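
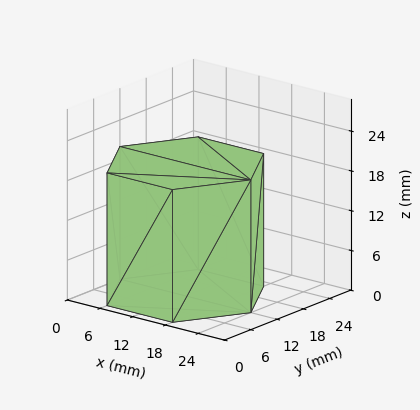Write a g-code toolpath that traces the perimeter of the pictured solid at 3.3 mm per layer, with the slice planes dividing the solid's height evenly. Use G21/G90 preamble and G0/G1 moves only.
Reading the render: the shape is a regular 6-sided prism (a cylinder approximated with 6 flat sides), circumscribed radius ≈ 12 mm, height ≈ 20 mm (dimensions read to the nearest mm from the axis ticks). For the g-code, the solid's height is divided into equal slices at the stated Δz and each level perimeter traced with G1 moves after a G0 lift.

; perimeter-only toolpath
G21 ; units = mm
G90 ; absolute positioning
G28 ; home
; layer 1
G0 Z3.3
G0 X24.0 Y12.0
G1 X18.0 Y22.4
G1 X6.0 Y22.4
G1 X0.0 Y12.0
G1 X6.0 Y1.6
G1 X18.0 Y1.6
G1 X24.0 Y12.0
; layer 2
G0 Z6.7
G0 X24.0 Y12.0
G1 X18.0 Y22.4
G1 X6.0 Y22.4
G1 X0.0 Y12.0
G1 X6.0 Y1.6
G1 X18.0 Y1.6
G1 X24.0 Y12.0
; layer 3
G0 Z10.0
G0 X24.0 Y12.0
G1 X18.0 Y22.4
G1 X6.0 Y22.4
G1 X0.0 Y12.0
G1 X6.0 Y1.6
G1 X18.0 Y1.6
G1 X24.0 Y12.0
; layer 4
G0 Z13.3
G0 X24.0 Y12.0
G1 X18.0 Y22.4
G1 X6.0 Y22.4
G1 X0.0 Y12.0
G1 X6.0 Y1.6
G1 X18.0 Y1.6
G1 X24.0 Y12.0
; layer 5
G0 Z16.7
G0 X24.0 Y12.0
G1 X18.0 Y22.4
G1 X6.0 Y22.4
G1 X0.0 Y12.0
G1 X6.0 Y1.6
G1 X18.0 Y1.6
G1 X24.0 Y12.0
; layer 6
G0 Z20.0
G0 X24.0 Y12.0
G1 X18.0 Y22.4
G1 X6.0 Y22.4
G1 X0.0 Y12.0
G1 X6.0 Y1.6
G1 X18.0 Y1.6
G1 X24.0 Y12.0
M2 ; end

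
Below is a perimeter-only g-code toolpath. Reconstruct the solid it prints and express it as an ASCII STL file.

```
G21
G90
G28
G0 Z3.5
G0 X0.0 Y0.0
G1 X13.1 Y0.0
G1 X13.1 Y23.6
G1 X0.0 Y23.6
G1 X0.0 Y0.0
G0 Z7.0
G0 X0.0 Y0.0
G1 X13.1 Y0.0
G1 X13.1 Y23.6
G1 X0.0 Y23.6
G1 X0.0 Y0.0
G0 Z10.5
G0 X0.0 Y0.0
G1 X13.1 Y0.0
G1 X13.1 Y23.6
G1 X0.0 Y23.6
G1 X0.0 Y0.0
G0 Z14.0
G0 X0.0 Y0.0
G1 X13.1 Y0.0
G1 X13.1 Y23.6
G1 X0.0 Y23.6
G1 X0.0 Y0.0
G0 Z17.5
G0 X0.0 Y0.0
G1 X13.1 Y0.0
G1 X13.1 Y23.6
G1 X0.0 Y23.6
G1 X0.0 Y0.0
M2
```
solid part
  facet normal 0.0000 0.0000 -1.0000
    outer loop
      vertex 13.1 23.6 0.0
      vertex 13.1 0.0 0.0
      vertex 0.0 0.0 0.0
    endloop
  endfacet
  facet normal 0.0000 0.0000 -1.0000
    outer loop
      vertex 0.0 23.6 0.0
      vertex 13.1 23.6 0.0
      vertex 0.0 0.0 0.0
    endloop
  endfacet
  facet normal 0.0000 0.0000 1.0000
    outer loop
      vertex 0.0 0.0 17.5
      vertex 13.1 0.0 17.5
      vertex 13.1 23.6 17.5
    endloop
  endfacet
  facet normal 0.0000 0.0000 1.0000
    outer loop
      vertex 0.0 0.0 17.5
      vertex 13.1 23.6 17.5
      vertex 0.0 23.6 17.5
    endloop
  endfacet
  facet normal 0.0000 -1.0000 0.0000
    outer loop
      vertex 0.0 0.0 0.0
      vertex 13.1 0.0 0.0
      vertex 13.1 0.0 17.5
    endloop
  endfacet
  facet normal 0.0000 -1.0000 0.0000
    outer loop
      vertex 0.0 0.0 0.0
      vertex 13.1 0.0 17.5
      vertex 0.0 0.0 17.5
    endloop
  endfacet
  facet normal 0.0000 1.0000 0.0000
    outer loop
      vertex 13.1 23.6 17.5
      vertex 13.1 23.6 0.0
      vertex 0.0 23.6 0.0
    endloop
  endfacet
  facet normal 0.0000 1.0000 0.0000
    outer loop
      vertex 0.0 23.6 17.5
      vertex 13.1 23.6 17.5
      vertex 0.0 23.6 0.0
    endloop
  endfacet
  facet normal -1.0000 0.0000 0.0000
    outer loop
      vertex 0.0 23.6 17.5
      vertex 0.0 23.6 0.0
      vertex 0.0 0.0 0.0
    endloop
  endfacet
  facet normal -1.0000 0.0000 0.0000
    outer loop
      vertex 0.0 0.0 17.5
      vertex 0.0 23.6 17.5
      vertex 0.0 0.0 0.0
    endloop
  endfacet
  facet normal 1.0000 0.0000 0.0000
    outer loop
      vertex 13.1 0.0 0.0
      vertex 13.1 23.6 0.0
      vertex 13.1 23.6 17.5
    endloop
  endfacet
  facet normal 1.0000 0.0000 0.0000
    outer loop
      vertex 13.1 0.0 0.0
      vertex 13.1 23.6 17.5
      vertex 13.1 0.0 17.5
    endloop
  endfacet
endsolid part

The G0 Z moves step by Δz≈3.5 mm. Every layer's G1 loop is the same polygon, so the solid is a straight extrusion of it from z=0 to z≈17.5. Closing with flat bottom and top caps and triangulating gives 12 facets — a rectangular box, roughly 13.1 × 23.6 mm footprint and 17.5 mm tall.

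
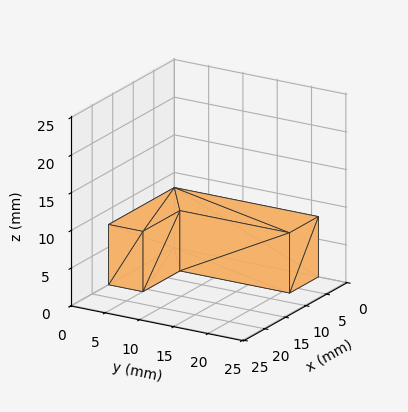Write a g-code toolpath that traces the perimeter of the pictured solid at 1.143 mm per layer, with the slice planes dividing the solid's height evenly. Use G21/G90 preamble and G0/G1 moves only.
Reading the render: the shape is an L-shaped prism: outer 16 × 21 mm, arm thicknesses ≈ 5 mm (horizontal) and 7 mm (vertical), extruded 8 mm in z (dimensions read to the nearest mm from the axis ticks). For the g-code, the solid's height is divided into equal slices at the stated Δz and each level perimeter traced with G1 moves after a G0 lift.

; perimeter-only toolpath
G21 ; units = mm
G90 ; absolute positioning
G28 ; home
; layer 1
G0 Z1.143
G0 X0.000 Y0.000
G1 X16.000 Y0.000
G1 X16.000 Y5.000
G1 X7.000 Y5.000
G1 X7.000 Y21.000
G1 X0.000 Y21.000
G1 X0.000 Y0.000
; layer 2
G0 Z2.286
G0 X0.000 Y0.000
G1 X16.000 Y0.000
G1 X16.000 Y5.000
G1 X7.000 Y5.000
G1 X7.000 Y21.000
G1 X0.000 Y21.000
G1 X0.000 Y0.000
; layer 3
G0 Z3.429
G0 X0.000 Y0.000
G1 X16.000 Y0.000
G1 X16.000 Y5.000
G1 X7.000 Y5.000
G1 X7.000 Y21.000
G1 X0.000 Y21.000
G1 X0.000 Y0.000
; layer 4
G0 Z4.571
G0 X0.000 Y0.000
G1 X16.000 Y0.000
G1 X16.000 Y5.000
G1 X7.000 Y5.000
G1 X7.000 Y21.000
G1 X0.000 Y21.000
G1 X0.000 Y0.000
; layer 5
G0 Z5.714
G0 X0.000 Y0.000
G1 X16.000 Y0.000
G1 X16.000 Y5.000
G1 X7.000 Y5.000
G1 X7.000 Y21.000
G1 X0.000 Y21.000
G1 X0.000 Y0.000
; layer 6
G0 Z6.857
G0 X0.000 Y0.000
G1 X16.000 Y0.000
G1 X16.000 Y5.000
G1 X7.000 Y5.000
G1 X7.000 Y21.000
G1 X0.000 Y21.000
G1 X0.000 Y0.000
; layer 7
G0 Z8.000
G0 X0.000 Y0.000
G1 X16.000 Y0.000
G1 X16.000 Y5.000
G1 X7.000 Y5.000
G1 X7.000 Y21.000
G1 X0.000 Y21.000
G1 X0.000 Y0.000
M2 ; end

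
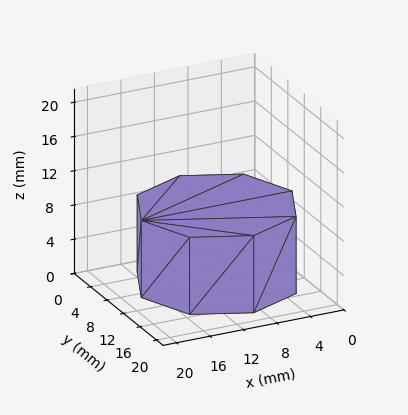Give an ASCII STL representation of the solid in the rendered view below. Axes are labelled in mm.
Reading the render: the shape is a regular 8-sided prism (a cylinder approximated with 8 flat sides), circumscribed radius ≈ 9 mm, height ≈ 9 mm (dimensions read to the nearest mm from the axis ticks). For the STL, each face is triangulated and given an outward normal.

solid part
  facet normal 0.0000 0.0000 -1.0000
    outer loop
      vertex 9.00 18.00 0.00
      vertex 15.36 15.36 0.00
      vertex 18.00 9.00 0.00
    endloop
  endfacet
  facet normal 0.0000 0.0000 -1.0000
    outer loop
      vertex 2.64 15.36 0.00
      vertex 9.00 18.00 0.00
      vertex 18.00 9.00 0.00
    endloop
  endfacet
  facet normal 0.0000 0.0000 -1.0000
    outer loop
      vertex 0.00 9.00 0.00
      vertex 2.64 15.36 0.00
      vertex 18.00 9.00 0.00
    endloop
  endfacet
  facet normal 0.0000 0.0000 -1.0000
    outer loop
      vertex 2.64 2.64 0.00
      vertex 0.00 9.00 0.00
      vertex 18.00 9.00 0.00
    endloop
  endfacet
  facet normal 0.0000 0.0000 -1.0000
    outer loop
      vertex 9.00 0.00 0.00
      vertex 2.64 2.64 0.00
      vertex 18.00 9.00 0.00
    endloop
  endfacet
  facet normal 0.0000 0.0000 -1.0000
    outer loop
      vertex 15.36 2.64 0.00
      vertex 9.00 0.00 0.00
      vertex 18.00 9.00 0.00
    endloop
  endfacet
  facet normal 0.0000 0.0000 1.0000
    outer loop
      vertex 18.00 9.00 9.00
      vertex 15.36 15.36 9.00
      vertex 9.00 18.00 9.00
    endloop
  endfacet
  facet normal 0.0000 0.0000 1.0000
    outer loop
      vertex 18.00 9.00 9.00
      vertex 9.00 18.00 9.00
      vertex 2.64 15.36 9.00
    endloop
  endfacet
  facet normal 0.0000 0.0000 1.0000
    outer loop
      vertex 18.00 9.00 9.00
      vertex 2.64 15.36 9.00
      vertex 0.00 9.00 9.00
    endloop
  endfacet
  facet normal 0.0000 0.0000 1.0000
    outer loop
      vertex 18.00 9.00 9.00
      vertex 0.00 9.00 9.00
      vertex 2.64 2.64 9.00
    endloop
  endfacet
  facet normal 0.0000 0.0000 1.0000
    outer loop
      vertex 18.00 9.00 9.00
      vertex 2.64 2.64 9.00
      vertex 9.00 0.00 9.00
    endloop
  endfacet
  facet normal 0.0000 0.0000 1.0000
    outer loop
      vertex 18.00 9.00 9.00
      vertex 9.00 0.00 9.00
      vertex 15.36 2.64 9.00
    endloop
  endfacet
  facet normal 0.9236 0.3834 0.0000
    outer loop
      vertex 18.00 9.00 0.00
      vertex 15.36 15.36 0.00
      vertex 15.36 15.36 9.00
    endloop
  endfacet
  facet normal 0.9236 0.3834 0.0000
    outer loop
      vertex 18.00 9.00 0.00
      vertex 15.36 15.36 9.00
      vertex 18.00 9.00 9.00
    endloop
  endfacet
  facet normal 0.3834 0.9236 0.0000
    outer loop
      vertex 15.36 15.36 0.00
      vertex 9.00 18.00 0.00
      vertex 9.00 18.00 9.00
    endloop
  endfacet
  facet normal 0.3834 0.9236 0.0000
    outer loop
      vertex 15.36 15.36 0.00
      vertex 9.00 18.00 9.00
      vertex 15.36 15.36 9.00
    endloop
  endfacet
  facet normal -0.3834 0.9236 0.0000
    outer loop
      vertex 9.00 18.00 0.00
      vertex 2.64 15.36 0.00
      vertex 2.64 15.36 9.00
    endloop
  endfacet
  facet normal -0.3834 0.9236 0.0000
    outer loop
      vertex 9.00 18.00 0.00
      vertex 2.64 15.36 9.00
      vertex 9.00 18.00 9.00
    endloop
  endfacet
  facet normal -0.9236 0.3834 0.0000
    outer loop
      vertex 2.64 15.36 0.00
      vertex 0.00 9.00 0.00
      vertex 0.00 9.00 9.00
    endloop
  endfacet
  facet normal -0.9236 0.3834 0.0000
    outer loop
      vertex 2.64 15.36 0.00
      vertex 0.00 9.00 9.00
      vertex 2.64 15.36 9.00
    endloop
  endfacet
  facet normal -0.9236 -0.3834 0.0000
    outer loop
      vertex 0.00 9.00 0.00
      vertex 2.64 2.64 0.00
      vertex 2.64 2.64 9.00
    endloop
  endfacet
  facet normal -0.9236 -0.3834 0.0000
    outer loop
      vertex 0.00 9.00 0.00
      vertex 2.64 2.64 9.00
      vertex 0.00 9.00 9.00
    endloop
  endfacet
  facet normal -0.3834 -0.9236 0.0000
    outer loop
      vertex 2.64 2.64 0.00
      vertex 9.00 0.00 0.00
      vertex 9.00 0.00 9.00
    endloop
  endfacet
  facet normal -0.3834 -0.9236 0.0000
    outer loop
      vertex 2.64 2.64 0.00
      vertex 9.00 0.00 9.00
      vertex 2.64 2.64 9.00
    endloop
  endfacet
  facet normal 0.3834 -0.9236 0.0000
    outer loop
      vertex 9.00 0.00 0.00
      vertex 15.36 2.64 0.00
      vertex 15.36 2.64 9.00
    endloop
  endfacet
  facet normal 0.3834 -0.9236 0.0000
    outer loop
      vertex 9.00 0.00 0.00
      vertex 15.36 2.64 9.00
      vertex 9.00 0.00 9.00
    endloop
  endfacet
  facet normal 0.9236 -0.3834 0.0000
    outer loop
      vertex 15.36 2.64 0.00
      vertex 18.00 9.00 0.00
      vertex 18.00 9.00 9.00
    endloop
  endfacet
  facet normal 0.9236 -0.3834 0.0000
    outer loop
      vertex 15.36 2.64 0.00
      vertex 18.00 9.00 9.00
      vertex 15.36 2.64 9.00
    endloop
  endfacet
endsolid part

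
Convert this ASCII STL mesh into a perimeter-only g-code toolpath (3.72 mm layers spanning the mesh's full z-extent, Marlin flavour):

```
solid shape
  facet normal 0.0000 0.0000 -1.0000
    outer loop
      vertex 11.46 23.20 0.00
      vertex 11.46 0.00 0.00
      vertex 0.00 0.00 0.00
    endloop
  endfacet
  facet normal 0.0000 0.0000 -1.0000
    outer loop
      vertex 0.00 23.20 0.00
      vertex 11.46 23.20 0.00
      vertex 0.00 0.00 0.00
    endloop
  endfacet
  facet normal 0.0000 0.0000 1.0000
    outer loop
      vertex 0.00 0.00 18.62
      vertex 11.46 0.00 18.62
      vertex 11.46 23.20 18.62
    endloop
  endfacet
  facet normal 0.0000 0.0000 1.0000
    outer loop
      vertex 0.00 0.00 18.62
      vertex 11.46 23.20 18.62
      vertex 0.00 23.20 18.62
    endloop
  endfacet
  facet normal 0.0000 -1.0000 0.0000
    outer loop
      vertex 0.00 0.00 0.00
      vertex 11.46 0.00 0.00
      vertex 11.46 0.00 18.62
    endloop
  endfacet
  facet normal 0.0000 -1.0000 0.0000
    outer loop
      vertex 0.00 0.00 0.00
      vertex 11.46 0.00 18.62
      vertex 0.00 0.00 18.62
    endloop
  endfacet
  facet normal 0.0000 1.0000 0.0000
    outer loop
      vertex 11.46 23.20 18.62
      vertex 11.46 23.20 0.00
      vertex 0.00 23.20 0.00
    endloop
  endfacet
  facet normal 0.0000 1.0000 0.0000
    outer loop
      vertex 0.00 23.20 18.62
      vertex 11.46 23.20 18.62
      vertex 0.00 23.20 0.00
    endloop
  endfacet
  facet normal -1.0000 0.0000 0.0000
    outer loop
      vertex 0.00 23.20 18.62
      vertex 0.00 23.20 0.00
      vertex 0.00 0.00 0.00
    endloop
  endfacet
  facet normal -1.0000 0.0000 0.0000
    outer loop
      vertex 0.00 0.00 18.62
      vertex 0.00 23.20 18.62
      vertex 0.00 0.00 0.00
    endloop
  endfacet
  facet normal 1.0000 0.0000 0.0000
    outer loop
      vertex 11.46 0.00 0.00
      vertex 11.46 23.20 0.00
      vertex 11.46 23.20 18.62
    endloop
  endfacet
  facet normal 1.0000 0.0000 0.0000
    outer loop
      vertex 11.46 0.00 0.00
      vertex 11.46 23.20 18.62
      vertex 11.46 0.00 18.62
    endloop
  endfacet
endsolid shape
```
; perimeter-only toolpath
G21 ; units = mm
G90 ; absolute positioning
G28 ; home
; layer 1
G0 Z3.72
G0 X0.00 Y0.00
G1 X11.46 Y0.00
G1 X11.46 Y23.20
G1 X0.00 Y23.20
G1 X0.00 Y0.00
; layer 2
G0 Z7.45
G0 X0.00 Y0.00
G1 X11.46 Y0.00
G1 X11.46 Y23.20
G1 X0.00 Y23.20
G1 X0.00 Y0.00
; layer 3
G0 Z11.17
G0 X0.00 Y0.00
G1 X11.46 Y0.00
G1 X11.46 Y23.20
G1 X0.00 Y23.20
G1 X0.00 Y0.00
; layer 4
G0 Z14.90
G0 X0.00 Y0.00
G1 X11.46 Y0.00
G1 X11.46 Y23.20
G1 X0.00 Y23.20
G1 X0.00 Y0.00
; layer 5
G0 Z18.62
G0 X0.00 Y0.00
G1 X11.46 Y0.00
G1 X11.46 Y23.20
G1 X0.00 Y23.20
G1 X0.00 Y0.00
M2 ; end

The solid is a rectangular box, roughly 11.5 × 23.2 mm footprint and 18.6 mm tall. Slicing at Δz = 3.72 mm — 5 equal slices spanning the solid's height, so layer i sits at z = i·h/5 — gives 5 non-empty perimeters. Each is a 4-segment closed polygon; G0 lifts to the layer z and rapids to the start vertex, then G1 traces the edges.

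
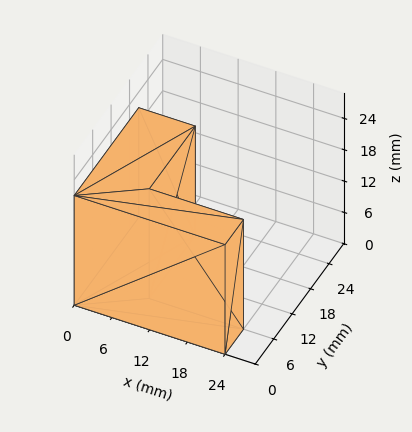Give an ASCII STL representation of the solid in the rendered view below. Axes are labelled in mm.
Reading the render: the shape is an L-shaped prism: outer 24 × 21 mm, arm thicknesses ≈ 6 mm (horizontal) and 9 mm (vertical), extruded 21 mm in z (dimensions read to the nearest mm from the axis ticks). For the STL, each face is triangulated and given an outward normal.

solid part
  facet normal 0.0000 0.0000 -1.0000
    outer loop
      vertex 24.000 6.000 0.000
      vertex 24.000 0.000 0.000
      vertex 0.000 0.000 0.000
    endloop
  endfacet
  facet normal 0.0000 0.0000 -1.0000
    outer loop
      vertex 9.000 6.000 0.000
      vertex 24.000 6.000 0.000
      vertex 0.000 0.000 0.000
    endloop
  endfacet
  facet normal 0.0000 0.0000 -1.0000
    outer loop
      vertex 9.000 21.000 0.000
      vertex 9.000 6.000 0.000
      vertex 0.000 0.000 0.000
    endloop
  endfacet
  facet normal 0.0000 0.0000 -1.0000
    outer loop
      vertex 0.000 21.000 0.000
      vertex 9.000 21.000 0.000
      vertex 0.000 0.000 0.000
    endloop
  endfacet
  facet normal 0.0000 0.0000 1.0000
    outer loop
      vertex 0.000 0.000 21.000
      vertex 24.000 0.000 21.000
      vertex 24.000 6.000 21.000
    endloop
  endfacet
  facet normal 0.0000 0.0000 1.0000
    outer loop
      vertex 0.000 0.000 21.000
      vertex 24.000 6.000 21.000
      vertex 9.000 6.000 21.000
    endloop
  endfacet
  facet normal 0.0000 0.0000 1.0000
    outer loop
      vertex 0.000 0.000 21.000
      vertex 9.000 6.000 21.000
      vertex 9.000 21.000 21.000
    endloop
  endfacet
  facet normal 0.0000 0.0000 1.0000
    outer loop
      vertex 0.000 0.000 21.000
      vertex 9.000 21.000 21.000
      vertex 0.000 21.000 21.000
    endloop
  endfacet
  facet normal 0.0000 -1.0000 0.0000
    outer loop
      vertex 0.000 0.000 0.000
      vertex 24.000 0.000 0.000
      vertex 24.000 0.000 21.000
    endloop
  endfacet
  facet normal 0.0000 -1.0000 0.0000
    outer loop
      vertex 0.000 0.000 0.000
      vertex 24.000 0.000 21.000
      vertex 0.000 0.000 21.000
    endloop
  endfacet
  facet normal 1.0000 0.0000 0.0000
    outer loop
      vertex 24.000 0.000 0.000
      vertex 24.000 6.000 0.000
      vertex 24.000 6.000 21.000
    endloop
  endfacet
  facet normal 1.0000 0.0000 0.0000
    outer loop
      vertex 24.000 0.000 0.000
      vertex 24.000 6.000 21.000
      vertex 24.000 0.000 21.000
    endloop
  endfacet
  facet normal 0.0000 1.0000 0.0000
    outer loop
      vertex 24.000 6.000 0.000
      vertex 9.000 6.000 0.000
      vertex 9.000 6.000 21.000
    endloop
  endfacet
  facet normal 0.0000 1.0000 0.0000
    outer loop
      vertex 24.000 6.000 0.000
      vertex 9.000 6.000 21.000
      vertex 24.000 6.000 21.000
    endloop
  endfacet
  facet normal 1.0000 0.0000 0.0000
    outer loop
      vertex 9.000 6.000 0.000
      vertex 9.000 21.000 0.000
      vertex 9.000 21.000 21.000
    endloop
  endfacet
  facet normal 1.0000 0.0000 0.0000
    outer loop
      vertex 9.000 6.000 0.000
      vertex 9.000 21.000 21.000
      vertex 9.000 6.000 21.000
    endloop
  endfacet
  facet normal 0.0000 1.0000 0.0000
    outer loop
      vertex 9.000 21.000 0.000
      vertex 0.000 21.000 0.000
      vertex 0.000 21.000 21.000
    endloop
  endfacet
  facet normal 0.0000 1.0000 0.0000
    outer loop
      vertex 9.000 21.000 0.000
      vertex 0.000 21.000 21.000
      vertex 9.000 21.000 21.000
    endloop
  endfacet
  facet normal -1.0000 0.0000 0.0000
    outer loop
      vertex 0.000 21.000 0.000
      vertex 0.000 0.000 0.000
      vertex 0.000 0.000 21.000
    endloop
  endfacet
  facet normal -1.0000 0.0000 0.0000
    outer loop
      vertex 0.000 21.000 0.000
      vertex 0.000 0.000 21.000
      vertex 0.000 21.000 21.000
    endloop
  endfacet
endsolid part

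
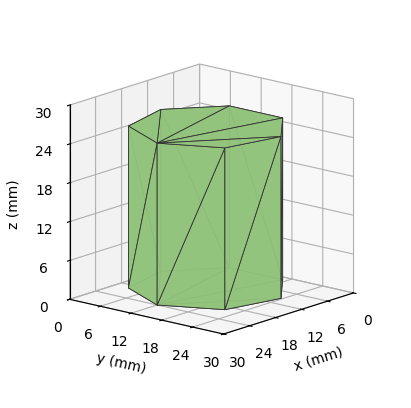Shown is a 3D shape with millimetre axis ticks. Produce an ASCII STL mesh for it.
Reading the render: the shape is a regular 7-sided prism (a cylinder approximated with 7 flat sides), circumscribed radius ≈ 12 mm, height ≈ 25 mm (dimensions read to the nearest mm from the axis ticks). For the STL, each face is triangulated and given an outward normal.

solid part
  facet normal 0.0000 0.0000 -1.0000
    outer loop
      vertex 9.3 23.7 0.0
      vertex 19.5 21.4 0.0
      vertex 24.0 12.0 0.0
    endloop
  endfacet
  facet normal 0.0000 0.0000 -1.0000
    outer loop
      vertex 1.2 17.2 0.0
      vertex 9.3 23.7 0.0
      vertex 24.0 12.0 0.0
    endloop
  endfacet
  facet normal 0.0000 0.0000 -1.0000
    outer loop
      vertex 1.2 6.8 0.0
      vertex 1.2 17.2 0.0
      vertex 24.0 12.0 0.0
    endloop
  endfacet
  facet normal 0.0000 0.0000 -1.0000
    outer loop
      vertex 9.3 0.3 0.0
      vertex 1.2 6.8 0.0
      vertex 24.0 12.0 0.0
    endloop
  endfacet
  facet normal 0.0000 0.0000 -1.0000
    outer loop
      vertex 19.5 2.6 0.0
      vertex 9.3 0.3 0.0
      vertex 24.0 12.0 0.0
    endloop
  endfacet
  facet normal 0.0000 0.0000 1.0000
    outer loop
      vertex 24.0 12.0 25.0
      vertex 19.5 21.4 25.0
      vertex 9.3 23.7 25.0
    endloop
  endfacet
  facet normal 0.0000 0.0000 1.0000
    outer loop
      vertex 24.0 12.0 25.0
      vertex 9.3 23.7 25.0
      vertex 1.2 17.2 25.0
    endloop
  endfacet
  facet normal 0.0000 0.0000 1.0000
    outer loop
      vertex 24.0 12.0 25.0
      vertex 1.2 17.2 25.0
      vertex 1.2 6.8 25.0
    endloop
  endfacet
  facet normal 0.0000 0.0000 1.0000
    outer loop
      vertex 24.0 12.0 25.0
      vertex 1.2 6.8 25.0
      vertex 9.3 0.3 25.0
    endloop
  endfacet
  facet normal 0.0000 0.0000 1.0000
    outer loop
      vertex 24.0 12.0 25.0
      vertex 9.3 0.3 25.0
      vertex 19.5 2.6 25.0
    endloop
  endfacet
  facet normal 0.9020 0.4318 0.0000
    outer loop
      vertex 24.0 12.0 0.0
      vertex 19.5 21.4 0.0
      vertex 19.5 21.4 25.0
    endloop
  endfacet
  facet normal 0.9020 0.4318 0.0000
    outer loop
      vertex 24.0 12.0 0.0
      vertex 19.5 21.4 25.0
      vertex 24.0 12.0 25.0
    endloop
  endfacet
  facet normal 0.2200 0.9755 0.0000
    outer loop
      vertex 19.5 21.4 0.0
      vertex 9.3 23.7 0.0
      vertex 9.3 23.7 25.0
    endloop
  endfacet
  facet normal 0.2200 0.9755 0.0000
    outer loop
      vertex 19.5 21.4 0.0
      vertex 9.3 23.7 25.0
      vertex 19.5 21.4 25.0
    endloop
  endfacet
  facet normal -0.6259 0.7799 0.0000
    outer loop
      vertex 9.3 23.7 0.0
      vertex 1.2 17.2 0.0
      vertex 1.2 17.2 25.0
    endloop
  endfacet
  facet normal -0.6259 0.7799 0.0000
    outer loop
      vertex 9.3 23.7 0.0
      vertex 1.2 17.2 25.0
      vertex 9.3 23.7 25.0
    endloop
  endfacet
  facet normal -1.0000 0.0000 0.0000
    outer loop
      vertex 1.2 17.2 0.0
      vertex 1.2 6.8 0.0
      vertex 1.2 6.8 25.0
    endloop
  endfacet
  facet normal -1.0000 0.0000 0.0000
    outer loop
      vertex 1.2 17.2 0.0
      vertex 1.2 6.8 25.0
      vertex 1.2 17.2 25.0
    endloop
  endfacet
  facet normal -0.6259 -0.7799 0.0000
    outer loop
      vertex 1.2 6.8 0.0
      vertex 9.3 0.3 0.0
      vertex 9.3 0.3 25.0
    endloop
  endfacet
  facet normal -0.6259 -0.7799 0.0000
    outer loop
      vertex 1.2 6.8 0.0
      vertex 9.3 0.3 25.0
      vertex 1.2 6.8 25.0
    endloop
  endfacet
  facet normal 0.2200 -0.9755 0.0000
    outer loop
      vertex 9.3 0.3 0.0
      vertex 19.5 2.6 0.0
      vertex 19.5 2.6 25.0
    endloop
  endfacet
  facet normal 0.2200 -0.9755 0.0000
    outer loop
      vertex 9.3 0.3 0.0
      vertex 19.5 2.6 25.0
      vertex 9.3 0.3 25.0
    endloop
  endfacet
  facet normal 0.9020 -0.4318 0.0000
    outer loop
      vertex 19.5 2.6 0.0
      vertex 24.0 12.0 0.0
      vertex 24.0 12.0 25.0
    endloop
  endfacet
  facet normal 0.9020 -0.4318 0.0000
    outer loop
      vertex 19.5 2.6 0.0
      vertex 24.0 12.0 25.0
      vertex 19.5 2.6 25.0
    endloop
  endfacet
endsolid part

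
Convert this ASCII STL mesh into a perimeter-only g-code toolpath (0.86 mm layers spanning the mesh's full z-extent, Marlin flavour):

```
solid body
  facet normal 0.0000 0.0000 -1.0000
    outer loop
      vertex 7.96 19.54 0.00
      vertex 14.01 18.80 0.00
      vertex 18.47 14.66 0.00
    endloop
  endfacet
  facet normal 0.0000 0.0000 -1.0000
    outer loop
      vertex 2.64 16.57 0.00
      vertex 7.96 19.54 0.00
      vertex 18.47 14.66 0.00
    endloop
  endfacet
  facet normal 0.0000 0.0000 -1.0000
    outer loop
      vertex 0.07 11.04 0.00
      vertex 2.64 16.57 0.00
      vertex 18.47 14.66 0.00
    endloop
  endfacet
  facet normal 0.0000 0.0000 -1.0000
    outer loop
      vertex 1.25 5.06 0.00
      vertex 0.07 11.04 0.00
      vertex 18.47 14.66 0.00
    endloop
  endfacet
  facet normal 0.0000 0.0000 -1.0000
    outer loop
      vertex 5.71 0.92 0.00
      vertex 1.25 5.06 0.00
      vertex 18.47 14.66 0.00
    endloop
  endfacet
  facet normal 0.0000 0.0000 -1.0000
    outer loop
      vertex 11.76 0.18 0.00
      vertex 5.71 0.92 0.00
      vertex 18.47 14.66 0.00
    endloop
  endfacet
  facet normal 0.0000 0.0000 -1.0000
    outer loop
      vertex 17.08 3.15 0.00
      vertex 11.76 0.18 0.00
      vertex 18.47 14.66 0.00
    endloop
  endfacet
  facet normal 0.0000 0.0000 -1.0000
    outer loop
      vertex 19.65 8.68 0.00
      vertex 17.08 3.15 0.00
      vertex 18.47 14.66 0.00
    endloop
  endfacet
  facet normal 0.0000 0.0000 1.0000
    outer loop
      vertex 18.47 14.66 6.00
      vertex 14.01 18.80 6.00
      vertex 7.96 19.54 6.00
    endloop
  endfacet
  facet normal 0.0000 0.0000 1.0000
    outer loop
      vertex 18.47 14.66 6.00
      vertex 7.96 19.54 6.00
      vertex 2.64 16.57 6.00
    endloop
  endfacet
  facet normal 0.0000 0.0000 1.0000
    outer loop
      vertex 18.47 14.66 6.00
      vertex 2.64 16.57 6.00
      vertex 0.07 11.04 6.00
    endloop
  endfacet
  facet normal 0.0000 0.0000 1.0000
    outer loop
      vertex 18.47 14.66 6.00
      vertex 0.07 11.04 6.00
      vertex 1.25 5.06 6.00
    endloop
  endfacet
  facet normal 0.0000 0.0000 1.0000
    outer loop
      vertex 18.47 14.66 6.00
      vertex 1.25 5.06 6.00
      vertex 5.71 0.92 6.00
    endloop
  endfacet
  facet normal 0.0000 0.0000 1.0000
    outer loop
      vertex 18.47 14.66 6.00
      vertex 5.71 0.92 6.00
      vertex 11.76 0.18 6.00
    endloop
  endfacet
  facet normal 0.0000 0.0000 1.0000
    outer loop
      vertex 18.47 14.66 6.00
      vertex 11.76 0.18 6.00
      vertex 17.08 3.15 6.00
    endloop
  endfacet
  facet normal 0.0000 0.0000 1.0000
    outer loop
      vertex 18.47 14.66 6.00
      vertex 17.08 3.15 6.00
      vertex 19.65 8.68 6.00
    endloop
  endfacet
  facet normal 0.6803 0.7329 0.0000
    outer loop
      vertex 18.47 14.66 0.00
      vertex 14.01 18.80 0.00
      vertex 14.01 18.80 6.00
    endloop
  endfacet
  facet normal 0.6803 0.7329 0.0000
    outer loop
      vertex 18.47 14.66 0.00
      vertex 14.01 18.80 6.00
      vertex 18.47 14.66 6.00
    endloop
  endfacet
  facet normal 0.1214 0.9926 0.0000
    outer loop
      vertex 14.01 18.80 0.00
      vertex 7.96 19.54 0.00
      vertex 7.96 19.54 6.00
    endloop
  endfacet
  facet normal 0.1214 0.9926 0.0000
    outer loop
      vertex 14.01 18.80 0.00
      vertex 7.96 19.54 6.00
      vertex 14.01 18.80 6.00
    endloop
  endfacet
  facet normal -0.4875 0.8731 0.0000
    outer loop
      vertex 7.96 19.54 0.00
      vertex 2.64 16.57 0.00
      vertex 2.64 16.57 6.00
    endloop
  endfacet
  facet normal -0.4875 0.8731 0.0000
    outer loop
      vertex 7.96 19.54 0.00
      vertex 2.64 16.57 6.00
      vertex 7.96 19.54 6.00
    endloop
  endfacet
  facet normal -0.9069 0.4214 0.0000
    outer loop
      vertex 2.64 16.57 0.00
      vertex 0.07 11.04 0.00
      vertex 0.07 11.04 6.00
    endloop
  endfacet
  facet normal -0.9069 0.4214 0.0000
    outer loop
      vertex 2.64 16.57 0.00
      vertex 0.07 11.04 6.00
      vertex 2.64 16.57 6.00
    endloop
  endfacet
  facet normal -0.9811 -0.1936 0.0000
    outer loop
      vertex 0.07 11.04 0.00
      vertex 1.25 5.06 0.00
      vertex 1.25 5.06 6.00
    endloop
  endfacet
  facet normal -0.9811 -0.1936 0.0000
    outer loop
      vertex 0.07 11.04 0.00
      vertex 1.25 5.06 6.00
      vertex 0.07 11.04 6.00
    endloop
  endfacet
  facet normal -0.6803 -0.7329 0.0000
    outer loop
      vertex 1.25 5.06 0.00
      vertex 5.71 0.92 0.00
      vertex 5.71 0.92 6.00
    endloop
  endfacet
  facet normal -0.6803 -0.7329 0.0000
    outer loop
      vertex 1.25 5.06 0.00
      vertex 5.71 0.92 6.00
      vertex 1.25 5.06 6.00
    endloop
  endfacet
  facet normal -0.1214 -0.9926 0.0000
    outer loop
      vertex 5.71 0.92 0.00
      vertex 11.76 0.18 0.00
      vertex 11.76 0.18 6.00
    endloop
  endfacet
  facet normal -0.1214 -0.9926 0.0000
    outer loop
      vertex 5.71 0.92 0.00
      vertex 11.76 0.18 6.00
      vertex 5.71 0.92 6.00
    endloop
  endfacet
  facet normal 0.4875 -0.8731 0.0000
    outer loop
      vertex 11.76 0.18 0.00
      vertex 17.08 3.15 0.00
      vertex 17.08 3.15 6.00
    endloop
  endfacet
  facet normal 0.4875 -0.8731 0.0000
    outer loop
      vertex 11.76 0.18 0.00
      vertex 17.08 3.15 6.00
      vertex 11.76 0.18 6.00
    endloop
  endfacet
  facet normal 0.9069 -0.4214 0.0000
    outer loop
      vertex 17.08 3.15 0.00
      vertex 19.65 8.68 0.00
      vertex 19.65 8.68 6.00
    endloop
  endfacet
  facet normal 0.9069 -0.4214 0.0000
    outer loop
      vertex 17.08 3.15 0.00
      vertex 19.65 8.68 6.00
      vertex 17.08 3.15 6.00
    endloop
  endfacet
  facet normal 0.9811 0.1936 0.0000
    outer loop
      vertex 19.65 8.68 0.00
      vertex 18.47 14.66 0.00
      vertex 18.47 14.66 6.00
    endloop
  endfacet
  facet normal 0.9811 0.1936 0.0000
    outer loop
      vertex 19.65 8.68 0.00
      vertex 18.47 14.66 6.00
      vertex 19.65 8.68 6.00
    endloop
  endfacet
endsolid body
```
; perimeter-only toolpath
G21 ; units = mm
G90 ; absolute positioning
G28 ; home
; layer 1
G0 Z0.86
G0 X18.47 Y14.66
G1 X14.01 Y18.80
G1 X7.96 Y19.54
G1 X2.64 Y16.57
G1 X0.07 Y11.04
G1 X1.25 Y5.06
G1 X5.71 Y0.92
G1 X11.76 Y0.18
G1 X17.08 Y3.15
G1 X19.65 Y8.68
G1 X18.47 Y14.66
; layer 2
G0 Z1.71
G0 X18.47 Y14.66
G1 X14.01 Y18.80
G1 X7.96 Y19.54
G1 X2.64 Y16.57
G1 X0.07 Y11.04
G1 X1.25 Y5.06
G1 X5.71 Y0.92
G1 X11.76 Y0.18
G1 X17.08 Y3.15
G1 X19.65 Y8.68
G1 X18.47 Y14.66
; layer 3
G0 Z2.57
G0 X18.47 Y14.66
G1 X14.01 Y18.80
G1 X7.96 Y19.54
G1 X2.64 Y16.57
G1 X0.07 Y11.04
G1 X1.25 Y5.06
G1 X5.71 Y0.92
G1 X11.76 Y0.18
G1 X17.08 Y3.15
G1 X19.65 Y8.68
G1 X18.47 Y14.66
; layer 4
G0 Z3.43
G0 X18.47 Y14.66
G1 X14.01 Y18.80
G1 X7.96 Y19.54
G1 X2.64 Y16.57
G1 X0.07 Y11.04
G1 X1.25 Y5.06
G1 X5.71 Y0.92
G1 X11.76 Y0.18
G1 X17.08 Y3.15
G1 X19.65 Y8.68
G1 X18.47 Y14.66
; layer 5
G0 Z4.29
G0 X18.47 Y14.66
G1 X14.01 Y18.80
G1 X7.96 Y19.54
G1 X2.64 Y16.57
G1 X0.07 Y11.04
G1 X1.25 Y5.06
G1 X5.71 Y0.92
G1 X11.76 Y0.18
G1 X17.08 Y3.15
G1 X19.65 Y8.68
G1 X18.47 Y14.66
; layer 6
G0 Z5.14
G0 X18.47 Y14.66
G1 X14.01 Y18.80
G1 X7.96 Y19.54
G1 X2.64 Y16.57
G1 X0.07 Y11.04
G1 X1.25 Y5.06
G1 X5.71 Y0.92
G1 X11.76 Y0.18
G1 X17.08 Y3.15
G1 X19.65 Y8.68
G1 X18.47 Y14.66
; layer 7
G0 Z6.00
G0 X18.47 Y14.66
G1 X14.01 Y18.80
G1 X7.96 Y19.54
G1 X2.64 Y16.57
G1 X0.07 Y11.04
G1 X1.25 Y5.06
G1 X5.71 Y0.92
G1 X11.76 Y0.18
G1 X17.08 Y3.15
G1 X19.65 Y8.68
G1 X18.47 Y14.66
M2 ; end

The solid is a regular 10-sided prism (a cylinder approximated with 10 flat sides), circumscribed radius ≈ 9.86 mm, height ≈ 6 mm. Slicing at Δz = 0.86 mm — 7 equal slices spanning the solid's height, so layer i sits at z = i·h/7 — gives 7 non-empty perimeters. Each is a 10-segment closed polygon; G0 lifts to the layer z and rapids to the start vertex, then G1 traces the edges.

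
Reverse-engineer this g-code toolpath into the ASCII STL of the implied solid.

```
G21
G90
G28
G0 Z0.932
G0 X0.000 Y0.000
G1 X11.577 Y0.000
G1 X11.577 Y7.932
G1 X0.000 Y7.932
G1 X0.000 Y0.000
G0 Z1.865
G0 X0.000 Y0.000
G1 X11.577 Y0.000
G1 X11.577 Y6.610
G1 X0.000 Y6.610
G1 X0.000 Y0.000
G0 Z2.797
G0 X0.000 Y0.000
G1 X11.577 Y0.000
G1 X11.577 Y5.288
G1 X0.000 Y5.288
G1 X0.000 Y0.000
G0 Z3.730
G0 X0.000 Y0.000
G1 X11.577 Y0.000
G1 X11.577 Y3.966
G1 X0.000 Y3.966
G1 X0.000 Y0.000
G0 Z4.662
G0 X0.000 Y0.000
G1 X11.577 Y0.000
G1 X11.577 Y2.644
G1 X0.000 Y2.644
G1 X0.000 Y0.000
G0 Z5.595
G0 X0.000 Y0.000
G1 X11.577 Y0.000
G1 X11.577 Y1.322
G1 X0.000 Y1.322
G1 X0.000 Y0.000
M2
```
solid part
  facet normal 0.0000 0.0000 -1.0000
    outer loop
      vertex 11.577 9.254 0.000
      vertex 11.577 0.000 0.000
      vertex 0.000 0.000 0.000
    endloop
  endfacet
  facet normal 0.0000 0.0000 -1.0000
    outer loop
      vertex 0.000 9.254 0.000
      vertex 11.577 9.254 0.000
      vertex 0.000 0.000 0.000
    endloop
  endfacet
  facet normal 0.0000 -1.0000 0.0000
    outer loop
      vertex 0.000 0.000 0.000
      vertex 11.577 0.000 0.000
      vertex 11.577 0.000 6.527
    endloop
  endfacet
  facet normal 0.0000 -1.0000 0.0000
    outer loop
      vertex 0.000 0.000 0.000
      vertex 11.577 0.000 6.527
      vertex 0.000 0.000 6.527
    endloop
  endfacet
  facet normal 0.0000 0.5764 0.8172
    outer loop
      vertex 0.000 0.000 6.527
      vertex 11.577 0.000 6.527
      vertex 11.577 9.254 0.000
    endloop
  endfacet
  facet normal 0.0000 0.5764 0.8172
    outer loop
      vertex 0.000 0.000 6.527
      vertex 11.577 9.254 0.000
      vertex 0.000 9.254 0.000
    endloop
  endfacet
  facet normal -1.0000 0.0000 0.0000
    outer loop
      vertex 0.000 0.000 6.527
      vertex 0.000 9.254 0.000
      vertex 0.000 0.000 0.000
    endloop
  endfacet
  facet normal 1.0000 0.0000 0.0000
    outer loop
      vertex 11.577 0.000 0.000
      vertex 11.577 9.254 0.000
      vertex 11.577 0.000 6.527
    endloop
  endfacet
endsolid part

The G0 Z moves step by Δz≈0.932 mm. The G1 loops shrink linearly with z, so the solid tapers from its base footprint up to z≈6.53. Closing with a flat bottom cap and the tapered top and triangulating gives 8 facets — a wedge (ramp): 11.6 × 9.25 mm base, rising to 6.53 mm along the y=0 edge and sloping linearly to z=0 at y=9.25.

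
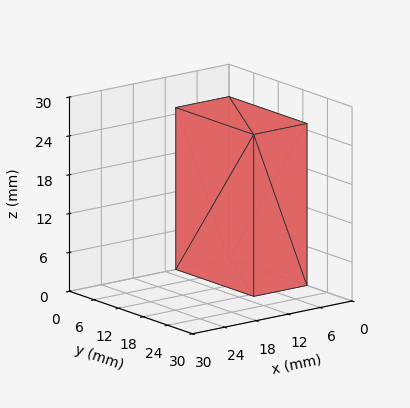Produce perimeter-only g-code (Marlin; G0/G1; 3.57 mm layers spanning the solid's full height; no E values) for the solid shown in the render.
Reading the render: the shape is a rectangular box, roughly 10 × 19 mm footprint and 25 mm tall (dimensions read to the nearest mm from the axis ticks). For the g-code, the solid's height is divided into equal slices at the stated Δz and each level perimeter traced with G1 moves after a G0 lift.

; perimeter-only toolpath
G21 ; units = mm
G90 ; absolute positioning
G28 ; home
; layer 1
G0 Z3.57
G0 X0.00 Y0.00
G1 X10.00 Y0.00
G1 X10.00 Y19.00
G1 X0.00 Y19.00
G1 X0.00 Y0.00
; layer 2
G0 Z7.14
G0 X0.00 Y0.00
G1 X10.00 Y0.00
G1 X10.00 Y19.00
G1 X0.00 Y19.00
G1 X0.00 Y0.00
; layer 3
G0 Z10.71
G0 X0.00 Y0.00
G1 X10.00 Y0.00
G1 X10.00 Y19.00
G1 X0.00 Y19.00
G1 X0.00 Y0.00
; layer 4
G0 Z14.29
G0 X0.00 Y0.00
G1 X10.00 Y0.00
G1 X10.00 Y19.00
G1 X0.00 Y19.00
G1 X0.00 Y0.00
; layer 5
G0 Z17.86
G0 X0.00 Y0.00
G1 X10.00 Y0.00
G1 X10.00 Y19.00
G1 X0.00 Y19.00
G1 X0.00 Y0.00
; layer 6
G0 Z21.43
G0 X0.00 Y0.00
G1 X10.00 Y0.00
G1 X10.00 Y19.00
G1 X0.00 Y19.00
G1 X0.00 Y0.00
; layer 7
G0 Z25.00
G0 X0.00 Y0.00
G1 X10.00 Y0.00
G1 X10.00 Y19.00
G1 X0.00 Y19.00
G1 X0.00 Y0.00
M2 ; end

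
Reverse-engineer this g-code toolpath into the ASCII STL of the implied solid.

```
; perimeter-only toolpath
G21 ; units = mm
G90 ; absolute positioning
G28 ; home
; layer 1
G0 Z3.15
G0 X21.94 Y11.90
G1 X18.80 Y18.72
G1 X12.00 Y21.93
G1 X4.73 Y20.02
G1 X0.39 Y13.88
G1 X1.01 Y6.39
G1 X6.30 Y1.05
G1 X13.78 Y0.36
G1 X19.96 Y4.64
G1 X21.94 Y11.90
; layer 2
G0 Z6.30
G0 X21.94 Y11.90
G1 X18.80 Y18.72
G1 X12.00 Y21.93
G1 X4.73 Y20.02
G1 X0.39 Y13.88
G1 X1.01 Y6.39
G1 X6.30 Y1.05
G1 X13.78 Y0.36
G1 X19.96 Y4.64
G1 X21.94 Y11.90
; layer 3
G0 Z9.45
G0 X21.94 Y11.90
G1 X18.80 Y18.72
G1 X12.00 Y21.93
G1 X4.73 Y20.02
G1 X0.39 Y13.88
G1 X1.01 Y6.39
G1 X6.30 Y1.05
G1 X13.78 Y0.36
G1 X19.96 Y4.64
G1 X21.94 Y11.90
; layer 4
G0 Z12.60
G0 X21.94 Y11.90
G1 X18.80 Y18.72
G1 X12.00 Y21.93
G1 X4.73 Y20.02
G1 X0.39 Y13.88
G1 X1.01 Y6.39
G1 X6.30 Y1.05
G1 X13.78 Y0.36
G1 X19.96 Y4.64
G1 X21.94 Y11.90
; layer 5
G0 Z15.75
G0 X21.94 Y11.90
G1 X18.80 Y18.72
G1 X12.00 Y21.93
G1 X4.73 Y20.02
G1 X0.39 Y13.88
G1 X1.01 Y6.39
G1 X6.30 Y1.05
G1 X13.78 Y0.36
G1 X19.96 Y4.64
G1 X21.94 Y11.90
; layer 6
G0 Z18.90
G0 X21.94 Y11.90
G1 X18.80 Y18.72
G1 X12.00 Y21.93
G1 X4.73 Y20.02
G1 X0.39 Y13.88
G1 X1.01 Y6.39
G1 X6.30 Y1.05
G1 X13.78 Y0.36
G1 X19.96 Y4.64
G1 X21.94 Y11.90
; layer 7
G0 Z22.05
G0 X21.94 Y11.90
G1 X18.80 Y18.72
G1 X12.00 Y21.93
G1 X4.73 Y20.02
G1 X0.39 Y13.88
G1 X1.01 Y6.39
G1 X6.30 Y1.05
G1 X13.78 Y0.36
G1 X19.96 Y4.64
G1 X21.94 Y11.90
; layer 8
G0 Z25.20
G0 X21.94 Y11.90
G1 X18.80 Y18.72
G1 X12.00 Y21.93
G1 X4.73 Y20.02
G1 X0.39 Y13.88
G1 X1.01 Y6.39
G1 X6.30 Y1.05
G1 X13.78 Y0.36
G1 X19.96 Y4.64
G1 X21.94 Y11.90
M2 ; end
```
solid part
  facet normal 0.0000 0.0000 -1.0000
    outer loop
      vertex 12.00 21.93 0.00
      vertex 18.80 18.72 0.00
      vertex 21.94 11.90 0.00
    endloop
  endfacet
  facet normal 0.0000 0.0000 -1.0000
    outer loop
      vertex 4.73 20.02 0.00
      vertex 12.00 21.93 0.00
      vertex 21.94 11.90 0.00
    endloop
  endfacet
  facet normal 0.0000 0.0000 -1.0000
    outer loop
      vertex 0.39 13.88 0.00
      vertex 4.73 20.02 0.00
      vertex 21.94 11.90 0.00
    endloop
  endfacet
  facet normal 0.0000 0.0000 -1.0000
    outer loop
      vertex 1.01 6.39 0.00
      vertex 0.39 13.88 0.00
      vertex 21.94 11.90 0.00
    endloop
  endfacet
  facet normal 0.0000 0.0000 -1.0000
    outer loop
      vertex 6.30 1.05 0.00
      vertex 1.01 6.39 0.00
      vertex 21.94 11.90 0.00
    endloop
  endfacet
  facet normal 0.0000 0.0000 -1.0000
    outer loop
      vertex 13.78 0.36 0.00
      vertex 6.30 1.05 0.00
      vertex 21.94 11.90 0.00
    endloop
  endfacet
  facet normal 0.0000 0.0000 -1.0000
    outer loop
      vertex 19.96 4.64 0.00
      vertex 13.78 0.36 0.00
      vertex 21.94 11.90 0.00
    endloop
  endfacet
  facet normal 0.0000 0.0000 1.0000
    outer loop
      vertex 21.94 11.90 25.20
      vertex 18.80 18.72 25.20
      vertex 12.00 21.93 25.20
    endloop
  endfacet
  facet normal 0.0000 0.0000 1.0000
    outer loop
      vertex 21.94 11.90 25.20
      vertex 12.00 21.93 25.20
      vertex 4.73 20.02 25.20
    endloop
  endfacet
  facet normal 0.0000 0.0000 1.0000
    outer loop
      vertex 21.94 11.90 25.20
      vertex 4.73 20.02 25.20
      vertex 0.39 13.88 25.20
    endloop
  endfacet
  facet normal 0.0000 0.0000 1.0000
    outer loop
      vertex 21.94 11.90 25.20
      vertex 0.39 13.88 25.20
      vertex 1.01 6.39 25.20
    endloop
  endfacet
  facet normal 0.0000 0.0000 1.0000
    outer loop
      vertex 21.94 11.90 25.20
      vertex 1.01 6.39 25.20
      vertex 6.30 1.05 25.20
    endloop
  endfacet
  facet normal 0.0000 0.0000 1.0000
    outer loop
      vertex 21.94 11.90 25.20
      vertex 6.30 1.05 25.20
      vertex 13.78 0.36 25.20
    endloop
  endfacet
  facet normal 0.0000 0.0000 1.0000
    outer loop
      vertex 21.94 11.90 25.20
      vertex 13.78 0.36 25.20
      vertex 19.96 4.64 25.20
    endloop
  endfacet
  facet normal 0.9083 0.4182 0.0000
    outer loop
      vertex 21.94 11.90 0.00
      vertex 18.80 18.72 0.00
      vertex 18.80 18.72 25.20
    endloop
  endfacet
  facet normal 0.9083 0.4182 0.0000
    outer loop
      vertex 21.94 11.90 0.00
      vertex 18.80 18.72 25.20
      vertex 21.94 11.90 25.20
    endloop
  endfacet
  facet normal 0.4269 0.9043 0.0000
    outer loop
      vertex 18.80 18.72 0.00
      vertex 12.00 21.93 0.00
      vertex 12.00 21.93 25.20
    endloop
  endfacet
  facet normal 0.4269 0.9043 0.0000
    outer loop
      vertex 18.80 18.72 0.00
      vertex 12.00 21.93 25.20
      vertex 18.80 18.72 25.20
    endloop
  endfacet
  facet normal -0.2541 0.9672 0.0000
    outer loop
      vertex 12.00 21.93 0.00
      vertex 4.73 20.02 0.00
      vertex 4.73 20.02 25.20
    endloop
  endfacet
  facet normal -0.2541 0.9672 0.0000
    outer loop
      vertex 12.00 21.93 0.00
      vertex 4.73 20.02 25.20
      vertex 12.00 21.93 25.20
    endloop
  endfacet
  facet normal -0.8166 0.5772 0.0000
    outer loop
      vertex 4.73 20.02 0.00
      vertex 0.39 13.88 0.00
      vertex 0.39 13.88 25.20
    endloop
  endfacet
  facet normal -0.8166 0.5772 0.0000
    outer loop
      vertex 4.73 20.02 0.00
      vertex 0.39 13.88 25.20
      vertex 4.73 20.02 25.20
    endloop
  endfacet
  facet normal -0.9966 -0.0825 0.0000
    outer loop
      vertex 0.39 13.88 0.00
      vertex 1.01 6.39 0.00
      vertex 1.01 6.39 25.20
    endloop
  endfacet
  facet normal -0.9966 -0.0825 0.0000
    outer loop
      vertex 0.39 13.88 0.00
      vertex 1.01 6.39 25.20
      vertex 0.39 13.88 25.20
    endloop
  endfacet
  facet normal -0.7104 -0.7038 0.0000
    outer loop
      vertex 1.01 6.39 0.00
      vertex 6.30 1.05 0.00
      vertex 6.30 1.05 25.20
    endloop
  endfacet
  facet normal -0.7104 -0.7038 0.0000
    outer loop
      vertex 1.01 6.39 0.00
      vertex 6.30 1.05 25.20
      vertex 1.01 6.39 25.20
    endloop
  endfacet
  facet normal -0.0919 -0.9958 0.0000
    outer loop
      vertex 6.30 1.05 0.00
      vertex 13.78 0.36 0.00
      vertex 13.78 0.36 25.20
    endloop
  endfacet
  facet normal -0.0919 -0.9958 0.0000
    outer loop
      vertex 6.30 1.05 0.00
      vertex 13.78 0.36 25.20
      vertex 6.30 1.05 25.20
    endloop
  endfacet
  facet normal 0.5693 -0.8221 0.0000
    outer loop
      vertex 13.78 0.36 0.00
      vertex 19.96 4.64 0.00
      vertex 19.96 4.64 25.20
    endloop
  endfacet
  facet normal 0.5693 -0.8221 0.0000
    outer loop
      vertex 13.78 0.36 0.00
      vertex 19.96 4.64 25.20
      vertex 13.78 0.36 25.20
    endloop
  endfacet
  facet normal 0.9648 -0.2631 0.0000
    outer loop
      vertex 19.96 4.64 0.00
      vertex 21.94 11.90 0.00
      vertex 21.94 11.90 25.20
    endloop
  endfacet
  facet normal 0.9648 -0.2631 0.0000
    outer loop
      vertex 19.96 4.64 0.00
      vertex 21.94 11.90 25.20
      vertex 19.96 4.64 25.20
    endloop
  endfacet
endsolid part

The G0 Z moves step by Δz≈3.15 mm. Every layer's G1 loop is the same polygon, so the solid is a straight extrusion of it from z=0 to z≈25.2. Closing with flat bottom and top caps and triangulating gives 32 facets — a regular 9-sided prism (a cylinder approximated with 9 flat sides), circumscribed radius ≈ 11 mm, height ≈ 25.2 mm.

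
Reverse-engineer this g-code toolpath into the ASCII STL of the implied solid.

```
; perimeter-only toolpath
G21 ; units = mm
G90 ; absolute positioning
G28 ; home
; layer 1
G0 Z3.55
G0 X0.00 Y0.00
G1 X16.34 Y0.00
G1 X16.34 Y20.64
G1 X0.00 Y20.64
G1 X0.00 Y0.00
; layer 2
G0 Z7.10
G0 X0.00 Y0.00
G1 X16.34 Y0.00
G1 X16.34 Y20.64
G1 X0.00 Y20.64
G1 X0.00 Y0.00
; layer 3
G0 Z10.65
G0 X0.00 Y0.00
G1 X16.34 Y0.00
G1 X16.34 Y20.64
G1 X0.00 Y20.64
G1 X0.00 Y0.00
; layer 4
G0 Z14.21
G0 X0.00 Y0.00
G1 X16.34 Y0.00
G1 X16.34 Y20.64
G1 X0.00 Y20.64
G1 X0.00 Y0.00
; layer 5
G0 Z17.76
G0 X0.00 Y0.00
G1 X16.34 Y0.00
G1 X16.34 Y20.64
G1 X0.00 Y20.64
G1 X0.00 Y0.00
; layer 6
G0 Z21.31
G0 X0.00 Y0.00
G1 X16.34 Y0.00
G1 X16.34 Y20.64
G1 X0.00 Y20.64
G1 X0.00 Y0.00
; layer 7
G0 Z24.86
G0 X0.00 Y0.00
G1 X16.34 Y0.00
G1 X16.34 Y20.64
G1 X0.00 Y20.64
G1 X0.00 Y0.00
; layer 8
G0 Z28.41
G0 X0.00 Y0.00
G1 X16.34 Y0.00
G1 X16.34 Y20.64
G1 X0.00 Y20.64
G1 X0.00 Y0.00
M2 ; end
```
solid part
  facet normal 0.0000 0.0000 -1.0000
    outer loop
      vertex 16.34 20.64 0.00
      vertex 16.34 0.00 0.00
      vertex 0.00 0.00 0.00
    endloop
  endfacet
  facet normal 0.0000 0.0000 -1.0000
    outer loop
      vertex 0.00 20.64 0.00
      vertex 16.34 20.64 0.00
      vertex 0.00 0.00 0.00
    endloop
  endfacet
  facet normal 0.0000 0.0000 1.0000
    outer loop
      vertex 0.00 0.00 28.41
      vertex 16.34 0.00 28.41
      vertex 16.34 20.64 28.41
    endloop
  endfacet
  facet normal 0.0000 0.0000 1.0000
    outer loop
      vertex 0.00 0.00 28.41
      vertex 16.34 20.64 28.41
      vertex 0.00 20.64 28.41
    endloop
  endfacet
  facet normal 0.0000 -1.0000 0.0000
    outer loop
      vertex 0.00 0.00 0.00
      vertex 16.34 0.00 0.00
      vertex 16.34 0.00 28.41
    endloop
  endfacet
  facet normal 0.0000 -1.0000 0.0000
    outer loop
      vertex 0.00 0.00 0.00
      vertex 16.34 0.00 28.41
      vertex 0.00 0.00 28.41
    endloop
  endfacet
  facet normal 0.0000 1.0000 0.0000
    outer loop
      vertex 16.34 20.64 28.41
      vertex 16.34 20.64 0.00
      vertex 0.00 20.64 0.00
    endloop
  endfacet
  facet normal 0.0000 1.0000 0.0000
    outer loop
      vertex 0.00 20.64 28.41
      vertex 16.34 20.64 28.41
      vertex 0.00 20.64 0.00
    endloop
  endfacet
  facet normal -1.0000 0.0000 0.0000
    outer loop
      vertex 0.00 20.64 28.41
      vertex 0.00 20.64 0.00
      vertex 0.00 0.00 0.00
    endloop
  endfacet
  facet normal -1.0000 0.0000 0.0000
    outer loop
      vertex 0.00 0.00 28.41
      vertex 0.00 20.64 28.41
      vertex 0.00 0.00 0.00
    endloop
  endfacet
  facet normal 1.0000 0.0000 0.0000
    outer loop
      vertex 16.34 0.00 0.00
      vertex 16.34 20.64 0.00
      vertex 16.34 20.64 28.41
    endloop
  endfacet
  facet normal 1.0000 0.0000 0.0000
    outer loop
      vertex 16.34 0.00 0.00
      vertex 16.34 20.64 28.41
      vertex 16.34 0.00 28.41
    endloop
  endfacet
endsolid part

The G0 Z moves step by Δz≈3.55 mm. Every layer's G1 loop is the same polygon, so the solid is a straight extrusion of it from z=0 to z≈28.4. Closing with flat bottom and top caps and triangulating gives 12 facets — a rectangular box, roughly 16.3 × 20.6 mm footprint and 28.4 mm tall.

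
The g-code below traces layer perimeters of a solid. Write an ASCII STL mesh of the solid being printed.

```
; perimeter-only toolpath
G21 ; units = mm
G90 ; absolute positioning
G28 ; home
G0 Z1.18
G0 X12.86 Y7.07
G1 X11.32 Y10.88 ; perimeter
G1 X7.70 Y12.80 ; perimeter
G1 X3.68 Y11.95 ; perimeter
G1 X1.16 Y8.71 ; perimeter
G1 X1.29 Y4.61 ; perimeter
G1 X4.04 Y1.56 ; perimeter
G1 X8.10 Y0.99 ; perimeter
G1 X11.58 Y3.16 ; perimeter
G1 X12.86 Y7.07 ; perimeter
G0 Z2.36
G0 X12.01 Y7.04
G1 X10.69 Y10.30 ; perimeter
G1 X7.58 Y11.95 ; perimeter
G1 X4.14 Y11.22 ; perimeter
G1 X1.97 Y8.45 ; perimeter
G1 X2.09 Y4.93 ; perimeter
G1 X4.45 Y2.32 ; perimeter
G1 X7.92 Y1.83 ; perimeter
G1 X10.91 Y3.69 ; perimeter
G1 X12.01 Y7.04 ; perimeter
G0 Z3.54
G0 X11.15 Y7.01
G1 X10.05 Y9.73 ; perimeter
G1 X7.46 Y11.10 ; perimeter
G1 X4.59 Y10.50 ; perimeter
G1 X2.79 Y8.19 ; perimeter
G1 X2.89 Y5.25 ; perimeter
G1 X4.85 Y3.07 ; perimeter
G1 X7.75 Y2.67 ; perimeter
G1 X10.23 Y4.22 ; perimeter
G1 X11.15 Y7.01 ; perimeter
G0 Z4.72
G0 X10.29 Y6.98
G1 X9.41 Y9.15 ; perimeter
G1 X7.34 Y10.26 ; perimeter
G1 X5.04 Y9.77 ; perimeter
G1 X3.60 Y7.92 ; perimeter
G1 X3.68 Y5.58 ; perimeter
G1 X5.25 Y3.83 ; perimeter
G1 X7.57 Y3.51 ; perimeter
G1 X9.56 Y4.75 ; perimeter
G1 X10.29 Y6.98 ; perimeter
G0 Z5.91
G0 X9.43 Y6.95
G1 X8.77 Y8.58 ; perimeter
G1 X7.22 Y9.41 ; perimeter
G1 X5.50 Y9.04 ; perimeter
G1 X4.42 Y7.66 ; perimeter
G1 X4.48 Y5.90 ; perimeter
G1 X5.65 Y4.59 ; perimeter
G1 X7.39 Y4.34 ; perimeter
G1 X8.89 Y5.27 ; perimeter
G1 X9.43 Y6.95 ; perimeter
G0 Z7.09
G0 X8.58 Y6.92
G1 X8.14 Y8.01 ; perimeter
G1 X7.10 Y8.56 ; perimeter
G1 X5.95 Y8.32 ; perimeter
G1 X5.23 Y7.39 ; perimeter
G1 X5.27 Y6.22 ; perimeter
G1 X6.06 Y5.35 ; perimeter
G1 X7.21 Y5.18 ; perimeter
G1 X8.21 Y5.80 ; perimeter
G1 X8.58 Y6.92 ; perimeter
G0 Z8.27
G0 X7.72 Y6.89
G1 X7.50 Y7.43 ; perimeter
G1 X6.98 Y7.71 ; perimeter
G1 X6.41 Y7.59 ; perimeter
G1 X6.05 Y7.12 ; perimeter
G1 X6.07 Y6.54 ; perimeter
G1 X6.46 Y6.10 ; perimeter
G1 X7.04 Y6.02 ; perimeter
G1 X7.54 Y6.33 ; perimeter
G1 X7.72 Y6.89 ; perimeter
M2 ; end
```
solid part
  facet normal 0.0000 0.0000 -1.0000
    outer loop
      vertex 7.82 13.65 0.00
      vertex 11.96 11.45 0.00
      vertex 13.72 7.10 0.00
    endloop
  endfacet
  facet normal 0.0000 0.0000 -1.0000
    outer loop
      vertex 3.23 12.68 0.00
      vertex 7.82 13.65 0.00
      vertex 13.72 7.10 0.00
    endloop
  endfacet
  facet normal 0.0000 0.0000 -1.0000
    outer loop
      vertex 0.34 8.98 0.00
      vertex 3.23 12.68 0.00
      vertex 13.72 7.10 0.00
    endloop
  endfacet
  facet normal 0.0000 0.0000 -1.0000
    outer loop
      vertex 0.50 4.29 0.00
      vertex 0.34 8.98 0.00
      vertex 13.72 7.10 0.00
    endloop
  endfacet
  facet normal 0.0000 0.0000 -1.0000
    outer loop
      vertex 3.64 0.80 0.00
      vertex 0.50 4.29 0.00
      vertex 13.72 7.10 0.00
    endloop
  endfacet
  facet normal 0.0000 0.0000 -1.0000
    outer loop
      vertex 8.28 0.15 0.00
      vertex 3.64 0.80 0.00
      vertex 13.72 7.10 0.00
    endloop
  endfacet
  facet normal 0.0000 0.0000 -1.0000
    outer loop
      vertex 12.26 2.63 0.00
      vertex 8.28 0.15 0.00
      vertex 13.72 7.10 0.00
    endloop
  endfacet
  facet normal 0.7657 0.3098 0.5637
    outer loop
      vertex 13.72 7.10 0.00
      vertex 11.96 11.45 0.00
      vertex 6.86 6.86 9.45
    endloop
  endfacet
  facet normal 0.3877 0.7295 0.5635
    outer loop
      vertex 11.96 11.45 0.00
      vertex 7.82 13.65 0.00
      vertex 6.86 6.86 9.45
    endloop
  endfacet
  facet normal -0.1708 0.8083 0.5634
    outer loop
      vertex 7.82 13.65 0.00
      vertex 3.23 12.68 0.00
      vertex 6.86 6.86 9.45
    endloop
  endfacet
  facet normal -0.6511 0.5086 0.5633
    outer loop
      vertex 3.23 12.68 0.00
      vertex 0.34 8.98 0.00
      vertex 6.86 6.86 9.45
    endloop
  endfacet
  facet normal -0.8257 -0.0282 0.5634
    outer loop
      vertex 0.34 8.98 0.00
      vertex 0.50 4.29 0.00
      vertex 6.86 6.86 9.45
    endloop
  endfacet
  facet normal -0.6141 -0.5525 0.5636
    outer loop
      vertex 0.50 4.29 0.00
      vertex 3.64 0.80 0.00
      vertex 6.86 6.86 9.45
    endloop
  endfacet
  facet normal -0.1146 -0.8180 0.5636
    outer loop
      vertex 3.64 0.80 0.00
      vertex 8.28 0.15 0.00
      vertex 6.86 6.86 9.45
    endloop
  endfacet
  facet normal 0.4369 -0.7011 0.5635
    outer loop
      vertex 8.28 0.15 0.00
      vertex 12.26 2.63 0.00
      vertex 6.86 6.86 9.45
    endloop
  endfacet
  facet normal 0.7853 -0.2565 0.5635
    outer loop
      vertex 12.26 2.63 0.00
      vertex 13.72 7.10 0.00
      vertex 6.86 6.86 9.45
    endloop
  endfacet
endsolid part

The G0 Z moves step by Δz≈1.18 mm. The G1 loops shrink linearly with z, so the solid tapers from its base footprint up to z≈9.45. Closing with a flat bottom cap and the tapered top and triangulating gives 16 facets — a regular 9-sided pyramid, base circumscribed radius ≈ 6.86 mm, apex at z ≈ 9.45 mm.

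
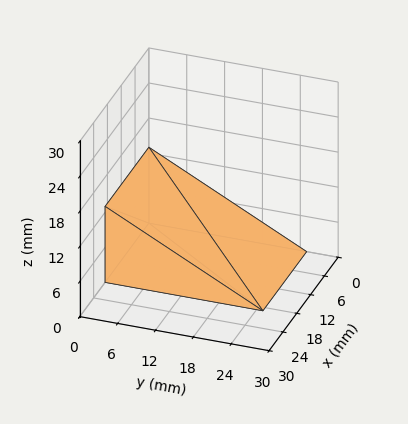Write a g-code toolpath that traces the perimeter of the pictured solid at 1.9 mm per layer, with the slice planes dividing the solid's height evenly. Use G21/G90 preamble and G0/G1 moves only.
Reading the render: the shape is a wedge (ramp): 19 × 25 mm base, rising to 13 mm along the y=0 edge and sloping linearly to z=0 at y=25 (dimensions read to the nearest mm from the axis ticks). For the g-code, the solid's height is divided into equal slices at the stated Δz and each level perimeter traced with G1 moves after a G0 lift.

; perimeter-only toolpath
G21 ; units = mm
G90 ; absolute positioning
G28 ; home
; layer 1
G0 Z1.9
G0 X0.0 Y0.0
G1 X19.0 Y0.0
G1 X19.0 Y21.4
G1 X0.0 Y21.4
G1 X0.0 Y0.0
; layer 2
G0 Z3.7
G0 X0.0 Y0.0
G1 X19.0 Y0.0
G1 X19.0 Y17.9
G1 X0.0 Y17.9
G1 X0.0 Y0.0
; layer 3
G0 Z5.6
G0 X0.0 Y0.0
G1 X19.0 Y0.0
G1 X19.0 Y14.3
G1 X0.0 Y14.3
G1 X0.0 Y0.0
; layer 4
G0 Z7.4
G0 X0.0 Y0.0
G1 X19.0 Y0.0
G1 X19.0 Y10.7
G1 X0.0 Y10.7
G1 X0.0 Y0.0
; layer 5
G0 Z9.3
G0 X0.0 Y0.0
G1 X19.0 Y0.0
G1 X19.0 Y7.1
G1 X0.0 Y7.1
G1 X0.0 Y0.0
; layer 6
G0 Z11.1
G0 X0.0 Y0.0
G1 X19.0 Y0.0
G1 X19.0 Y3.6
G1 X0.0 Y3.6
G1 X0.0 Y0.0
M2 ; end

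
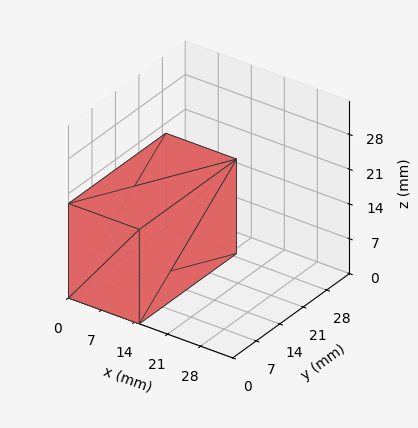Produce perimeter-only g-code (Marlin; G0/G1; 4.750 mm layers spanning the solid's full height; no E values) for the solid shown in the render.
Reading the render: the shape is a rectangular box, roughly 15 × 29 mm footprint and 19 mm tall (dimensions read to the nearest mm from the axis ticks). For the g-code, the solid's height is divided into equal slices at the stated Δz and each level perimeter traced with G1 moves after a G0 lift.

; perimeter-only toolpath
G21 ; units = mm
G90 ; absolute positioning
G28 ; home
; layer 1
G0 Z4.750
G0 X0.000 Y0.000
G1 X15.000 Y0.000
G1 X15.000 Y29.000
G1 X0.000 Y29.000
G1 X0.000 Y0.000
; layer 2
G0 Z9.500
G0 X0.000 Y0.000
G1 X15.000 Y0.000
G1 X15.000 Y29.000
G1 X0.000 Y29.000
G1 X0.000 Y0.000
; layer 3
G0 Z14.250
G0 X0.000 Y0.000
G1 X15.000 Y0.000
G1 X15.000 Y29.000
G1 X0.000 Y29.000
G1 X0.000 Y0.000
; layer 4
G0 Z19.000
G0 X0.000 Y0.000
G1 X15.000 Y0.000
G1 X15.000 Y29.000
G1 X0.000 Y29.000
G1 X0.000 Y0.000
M2 ; end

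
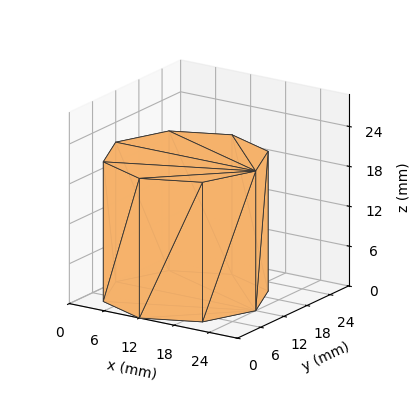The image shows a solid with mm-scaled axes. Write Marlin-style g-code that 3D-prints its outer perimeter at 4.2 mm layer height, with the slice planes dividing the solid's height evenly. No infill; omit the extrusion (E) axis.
Reading the render: the shape is a regular 8-sided prism (a cylinder approximated with 8 flat sides), circumscribed radius ≈ 12 mm, height ≈ 21 mm (dimensions read to the nearest mm from the axis ticks). For the g-code, the solid's height is divided into equal slices at the stated Δz and each level perimeter traced with G1 moves after a G0 lift.

; perimeter-only toolpath
G21 ; units = mm
G90 ; absolute positioning
G28 ; home
; layer 1
G0 Z4.2
G0 X24.0 Y12.0
G1 X20.5 Y20.5
G1 X12.0 Y24.0
G1 X3.5 Y20.5
G1 X0.0 Y12.0
G1 X3.5 Y3.5
G1 X12.0 Y0.0
G1 X20.5 Y3.5
G1 X24.0 Y12.0
; layer 2
G0 Z8.4
G0 X24.0 Y12.0
G1 X20.5 Y20.5
G1 X12.0 Y24.0
G1 X3.5 Y20.5
G1 X0.0 Y12.0
G1 X3.5 Y3.5
G1 X12.0 Y0.0
G1 X20.5 Y3.5
G1 X24.0 Y12.0
; layer 3
G0 Z12.6
G0 X24.0 Y12.0
G1 X20.5 Y20.5
G1 X12.0 Y24.0
G1 X3.5 Y20.5
G1 X0.0 Y12.0
G1 X3.5 Y3.5
G1 X12.0 Y0.0
G1 X20.5 Y3.5
G1 X24.0 Y12.0
; layer 4
G0 Z16.8
G0 X24.0 Y12.0
G1 X20.5 Y20.5
G1 X12.0 Y24.0
G1 X3.5 Y20.5
G1 X0.0 Y12.0
G1 X3.5 Y3.5
G1 X12.0 Y0.0
G1 X20.5 Y3.5
G1 X24.0 Y12.0
; layer 5
G0 Z21.0
G0 X24.0 Y12.0
G1 X20.5 Y20.5
G1 X12.0 Y24.0
G1 X3.5 Y20.5
G1 X0.0 Y12.0
G1 X3.5 Y3.5
G1 X12.0 Y0.0
G1 X20.5 Y3.5
G1 X24.0 Y12.0
M2 ; end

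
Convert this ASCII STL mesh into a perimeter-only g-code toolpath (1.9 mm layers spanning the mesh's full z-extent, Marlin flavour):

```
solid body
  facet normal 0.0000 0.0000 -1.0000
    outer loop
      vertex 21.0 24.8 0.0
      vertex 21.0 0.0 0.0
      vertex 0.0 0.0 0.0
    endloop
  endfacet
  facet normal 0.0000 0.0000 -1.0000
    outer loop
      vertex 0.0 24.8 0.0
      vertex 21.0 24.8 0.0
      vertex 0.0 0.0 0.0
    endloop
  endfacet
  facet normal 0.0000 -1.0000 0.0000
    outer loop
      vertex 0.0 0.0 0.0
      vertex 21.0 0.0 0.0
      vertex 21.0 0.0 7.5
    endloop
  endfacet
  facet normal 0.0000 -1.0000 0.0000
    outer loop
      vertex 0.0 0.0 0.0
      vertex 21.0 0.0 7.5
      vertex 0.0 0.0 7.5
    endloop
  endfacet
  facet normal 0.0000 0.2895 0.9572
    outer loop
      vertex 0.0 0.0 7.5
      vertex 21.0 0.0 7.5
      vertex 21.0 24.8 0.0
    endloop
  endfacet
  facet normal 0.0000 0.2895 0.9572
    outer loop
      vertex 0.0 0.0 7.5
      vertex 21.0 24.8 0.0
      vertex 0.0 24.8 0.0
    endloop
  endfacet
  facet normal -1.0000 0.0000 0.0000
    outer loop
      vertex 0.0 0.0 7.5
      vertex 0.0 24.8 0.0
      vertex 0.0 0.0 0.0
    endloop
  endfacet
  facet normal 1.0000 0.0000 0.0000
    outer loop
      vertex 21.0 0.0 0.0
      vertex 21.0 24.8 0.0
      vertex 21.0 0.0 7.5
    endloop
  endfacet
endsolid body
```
; perimeter-only toolpath
G21 ; units = mm
G90 ; absolute positioning
G28 ; home
; layer 1
G0 Z1.9
G0 X0.0 Y0.0
G1 X21.0 Y0.0
G1 X21.0 Y18.6
G1 X0.0 Y18.6
G1 X0.0 Y0.0
; layer 2
G0 Z3.8
G0 X0.0 Y0.0
G1 X21.0 Y0.0
G1 X21.0 Y12.4
G1 X0.0 Y12.4
G1 X0.0 Y0.0
; layer 3
G0 Z5.6
G0 X0.0 Y0.0
G1 X21.0 Y0.0
G1 X21.0 Y6.2
G1 X0.0 Y6.2
G1 X0.0 Y0.0
M2 ; end

The solid is a wedge (ramp): 21 × 24.8 mm base, rising to 7.5 mm along the y=0 edge and sloping linearly to z=0 at y=24.8. Slicing at Δz = 1.9 mm — 4 equal slices spanning the solid's height, so layer i sits at z = i·h/4 — gives 3 non-empty perimeters. Each is a 4-segment closed polygon; G0 lifts to the layer z and rapids to the start vertex, then G1 traces the edges. The cross-section shrinks linearly with z (the slice at the apex is degenerate and omitted).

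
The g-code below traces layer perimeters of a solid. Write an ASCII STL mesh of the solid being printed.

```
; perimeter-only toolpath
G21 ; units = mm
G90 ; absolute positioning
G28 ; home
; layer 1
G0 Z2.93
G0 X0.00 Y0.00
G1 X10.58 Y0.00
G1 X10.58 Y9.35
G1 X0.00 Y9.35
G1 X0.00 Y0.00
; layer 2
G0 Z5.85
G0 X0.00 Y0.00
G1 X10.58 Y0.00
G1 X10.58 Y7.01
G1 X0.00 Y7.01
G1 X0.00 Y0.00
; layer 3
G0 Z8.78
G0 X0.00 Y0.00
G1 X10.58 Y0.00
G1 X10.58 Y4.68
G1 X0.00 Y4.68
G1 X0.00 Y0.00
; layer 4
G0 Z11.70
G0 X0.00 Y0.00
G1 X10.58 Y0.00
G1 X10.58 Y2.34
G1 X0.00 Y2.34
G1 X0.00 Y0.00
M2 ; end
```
solid part
  facet normal 0.0000 0.0000 -1.0000
    outer loop
      vertex 10.58 11.69 0.00
      vertex 10.58 0.00 0.00
      vertex 0.00 0.00 0.00
    endloop
  endfacet
  facet normal 0.0000 0.0000 -1.0000
    outer loop
      vertex 0.00 11.69 0.00
      vertex 10.58 11.69 0.00
      vertex 0.00 0.00 0.00
    endloop
  endfacet
  facet normal 0.0000 -1.0000 0.0000
    outer loop
      vertex 0.00 0.00 0.00
      vertex 10.58 0.00 0.00
      vertex 10.58 0.00 14.63
    endloop
  endfacet
  facet normal 0.0000 -1.0000 0.0000
    outer loop
      vertex 0.00 0.00 0.00
      vertex 10.58 0.00 14.63
      vertex 0.00 0.00 14.63
    endloop
  endfacet
  facet normal 0.0000 0.7812 0.6242
    outer loop
      vertex 0.00 0.00 14.63
      vertex 10.58 0.00 14.63
      vertex 10.58 11.69 0.00
    endloop
  endfacet
  facet normal 0.0000 0.7812 0.6242
    outer loop
      vertex 0.00 0.00 14.63
      vertex 10.58 11.69 0.00
      vertex 0.00 11.69 0.00
    endloop
  endfacet
  facet normal -1.0000 0.0000 0.0000
    outer loop
      vertex 0.00 0.00 14.63
      vertex 0.00 11.69 0.00
      vertex 0.00 0.00 0.00
    endloop
  endfacet
  facet normal 1.0000 0.0000 0.0000
    outer loop
      vertex 10.58 0.00 0.00
      vertex 10.58 11.69 0.00
      vertex 10.58 0.00 14.63
    endloop
  endfacet
endsolid part

The G0 Z moves step by Δz≈2.93 mm. The G1 loops shrink linearly with z, so the solid tapers from its base footprint up to z≈14.6. Closing with a flat bottom cap and the tapered top and triangulating gives 8 facets — a wedge (ramp): 10.6 × 11.7 mm base, rising to 14.6 mm along the y=0 edge and sloping linearly to z=0 at y=11.7.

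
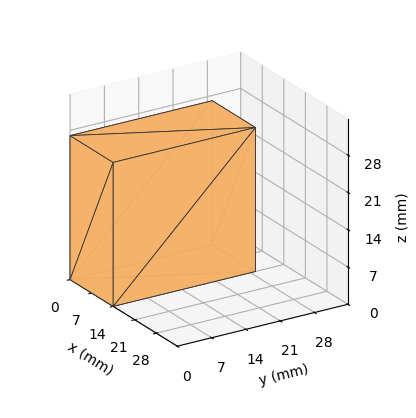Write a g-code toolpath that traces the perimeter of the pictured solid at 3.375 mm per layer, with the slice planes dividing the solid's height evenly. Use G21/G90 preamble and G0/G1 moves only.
Reading the render: the shape is a rectangular box, roughly 14 × 29 mm footprint and 27 mm tall (dimensions read to the nearest mm from the axis ticks). For the g-code, the solid's height is divided into equal slices at the stated Δz and each level perimeter traced with G1 moves after a G0 lift.

; perimeter-only toolpath
G21 ; units = mm
G90 ; absolute positioning
G28 ; home
; layer 1
G0 Z3.375
G0 X0.000 Y0.000
G1 X14.000 Y0.000
G1 X14.000 Y29.000
G1 X0.000 Y29.000
G1 X0.000 Y0.000
; layer 2
G0 Z6.750
G0 X0.000 Y0.000
G1 X14.000 Y0.000
G1 X14.000 Y29.000
G1 X0.000 Y29.000
G1 X0.000 Y0.000
; layer 3
G0 Z10.125
G0 X0.000 Y0.000
G1 X14.000 Y0.000
G1 X14.000 Y29.000
G1 X0.000 Y29.000
G1 X0.000 Y0.000
; layer 4
G0 Z13.500
G0 X0.000 Y0.000
G1 X14.000 Y0.000
G1 X14.000 Y29.000
G1 X0.000 Y29.000
G1 X0.000 Y0.000
; layer 5
G0 Z16.875
G0 X0.000 Y0.000
G1 X14.000 Y0.000
G1 X14.000 Y29.000
G1 X0.000 Y29.000
G1 X0.000 Y0.000
; layer 6
G0 Z20.250
G0 X0.000 Y0.000
G1 X14.000 Y0.000
G1 X14.000 Y29.000
G1 X0.000 Y29.000
G1 X0.000 Y0.000
; layer 7
G0 Z23.625
G0 X0.000 Y0.000
G1 X14.000 Y0.000
G1 X14.000 Y29.000
G1 X0.000 Y29.000
G1 X0.000 Y0.000
; layer 8
G0 Z27.000
G0 X0.000 Y0.000
G1 X14.000 Y0.000
G1 X14.000 Y29.000
G1 X0.000 Y29.000
G1 X0.000 Y0.000
M2 ; end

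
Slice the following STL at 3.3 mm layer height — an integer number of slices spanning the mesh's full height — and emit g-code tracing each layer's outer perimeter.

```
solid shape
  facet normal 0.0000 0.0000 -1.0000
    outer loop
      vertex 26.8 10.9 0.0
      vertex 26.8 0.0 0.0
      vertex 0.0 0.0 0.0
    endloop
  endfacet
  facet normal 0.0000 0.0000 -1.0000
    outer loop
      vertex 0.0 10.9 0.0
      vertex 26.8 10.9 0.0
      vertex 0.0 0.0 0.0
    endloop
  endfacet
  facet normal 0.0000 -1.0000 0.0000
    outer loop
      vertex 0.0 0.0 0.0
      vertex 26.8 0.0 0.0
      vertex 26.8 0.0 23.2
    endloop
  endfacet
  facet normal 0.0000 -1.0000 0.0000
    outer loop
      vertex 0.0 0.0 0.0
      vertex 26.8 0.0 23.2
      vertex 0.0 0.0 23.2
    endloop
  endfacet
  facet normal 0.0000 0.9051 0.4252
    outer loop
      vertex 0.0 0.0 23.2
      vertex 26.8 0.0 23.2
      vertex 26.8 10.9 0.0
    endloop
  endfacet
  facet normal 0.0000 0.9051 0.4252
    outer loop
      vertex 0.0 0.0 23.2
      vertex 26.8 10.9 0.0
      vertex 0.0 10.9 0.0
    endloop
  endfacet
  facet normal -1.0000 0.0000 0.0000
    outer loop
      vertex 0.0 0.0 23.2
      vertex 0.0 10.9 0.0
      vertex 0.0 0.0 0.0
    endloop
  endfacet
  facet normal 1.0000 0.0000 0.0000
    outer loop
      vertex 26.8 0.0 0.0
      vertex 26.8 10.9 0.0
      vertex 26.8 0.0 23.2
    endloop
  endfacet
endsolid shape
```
; perimeter-only toolpath
G21 ; units = mm
G90 ; absolute positioning
G28 ; home
; layer 1
G0 Z3.3
G0 X0.0 Y0.0
G1 X26.8 Y0.0
G1 X26.8 Y9.3
G1 X0.0 Y9.3
G1 X0.0 Y0.0
; layer 2
G0 Z6.6
G0 X0.0 Y0.0
G1 X26.8 Y0.0
G1 X26.8 Y7.8
G1 X0.0 Y7.8
G1 X0.0 Y0.0
; layer 3
G0 Z9.9
G0 X0.0 Y0.0
G1 X26.8 Y0.0
G1 X26.8 Y6.2
G1 X0.0 Y6.2
G1 X0.0 Y0.0
; layer 4
G0 Z13.3
G0 X0.0 Y0.0
G1 X26.8 Y0.0
G1 X26.8 Y4.7
G1 X0.0 Y4.7
G1 X0.0 Y0.0
; layer 5
G0 Z16.6
G0 X0.0 Y0.0
G1 X26.8 Y0.0
G1 X26.8 Y3.1
G1 X0.0 Y3.1
G1 X0.0 Y0.0
; layer 6
G0 Z19.9
G0 X0.0 Y0.0
G1 X26.8 Y0.0
G1 X26.8 Y1.6
G1 X0.0 Y1.6
G1 X0.0 Y0.0
M2 ; end

The solid is a wedge (ramp): 26.8 × 10.9 mm base, rising to 23.2 mm along the y=0 edge and sloping linearly to z=0 at y=10.9. Slicing at Δz = 3.3 mm — 7 equal slices spanning the solid's height, so layer i sits at z = i·h/7 — gives 6 non-empty perimeters. Each is a 4-segment closed polygon; G0 lifts to the layer z and rapids to the start vertex, then G1 traces the edges. The cross-section shrinks linearly with z (the slice at the apex is degenerate and omitted).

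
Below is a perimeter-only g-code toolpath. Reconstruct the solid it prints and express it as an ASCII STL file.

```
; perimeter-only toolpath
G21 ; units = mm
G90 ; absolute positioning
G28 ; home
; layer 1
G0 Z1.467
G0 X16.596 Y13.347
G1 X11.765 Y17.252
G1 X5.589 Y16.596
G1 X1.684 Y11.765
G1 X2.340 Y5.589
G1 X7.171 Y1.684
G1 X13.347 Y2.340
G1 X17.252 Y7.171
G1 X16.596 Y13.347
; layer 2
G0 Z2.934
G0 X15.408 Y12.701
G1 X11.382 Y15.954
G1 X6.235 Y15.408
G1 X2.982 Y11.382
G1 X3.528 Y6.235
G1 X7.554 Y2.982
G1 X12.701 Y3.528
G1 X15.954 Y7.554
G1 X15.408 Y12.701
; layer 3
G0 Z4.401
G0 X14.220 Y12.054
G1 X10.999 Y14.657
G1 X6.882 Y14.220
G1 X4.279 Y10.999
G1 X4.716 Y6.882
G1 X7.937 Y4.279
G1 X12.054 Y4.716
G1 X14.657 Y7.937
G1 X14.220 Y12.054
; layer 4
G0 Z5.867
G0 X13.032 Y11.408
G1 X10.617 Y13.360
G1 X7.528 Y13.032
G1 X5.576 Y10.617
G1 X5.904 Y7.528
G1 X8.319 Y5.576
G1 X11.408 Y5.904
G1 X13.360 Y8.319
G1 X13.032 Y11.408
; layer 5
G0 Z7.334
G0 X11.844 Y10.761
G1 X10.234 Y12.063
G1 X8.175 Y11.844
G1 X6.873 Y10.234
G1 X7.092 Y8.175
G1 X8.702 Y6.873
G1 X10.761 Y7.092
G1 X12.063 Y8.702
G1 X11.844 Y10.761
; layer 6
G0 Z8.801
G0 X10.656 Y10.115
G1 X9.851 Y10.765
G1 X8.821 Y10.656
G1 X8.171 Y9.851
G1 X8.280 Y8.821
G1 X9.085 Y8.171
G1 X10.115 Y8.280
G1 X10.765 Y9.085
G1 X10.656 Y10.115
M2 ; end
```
solid part
  facet normal 0.0000 0.0000 -1.0000
    outer loop
      vertex 4.942 17.784 0.000
      vertex 12.148 18.549 0.000
      vertex 17.784 13.994 0.000
    endloop
  endfacet
  facet normal 0.0000 0.0000 -1.0000
    outer loop
      vertex 0.387 12.148 0.000
      vertex 4.942 17.784 0.000
      vertex 17.784 13.994 0.000
    endloop
  endfacet
  facet normal 0.0000 0.0000 -1.0000
    outer loop
      vertex 1.152 4.942 0.000
      vertex 0.387 12.148 0.000
      vertex 17.784 13.994 0.000
    endloop
  endfacet
  facet normal 0.0000 0.0000 -1.0000
    outer loop
      vertex 6.788 0.387 0.000
      vertex 1.152 4.942 0.000
      vertex 17.784 13.994 0.000
    endloop
  endfacet
  facet normal 0.0000 0.0000 -1.0000
    outer loop
      vertex 13.994 1.152 0.000
      vertex 6.788 0.387 0.000
      vertex 17.784 13.994 0.000
    endloop
  endfacet
  facet normal 0.0000 0.0000 -1.0000
    outer loop
      vertex 18.549 6.788 0.000
      vertex 13.994 1.152 0.000
      vertex 17.784 13.994 0.000
    endloop
  endfacet
  facet normal 0.4785 0.5920 0.6485
    outer loop
      vertex 17.784 13.994 0.000
      vertex 12.148 18.549 0.000
      vertex 9.468 9.468 10.268
    endloop
  endfacet
  facet normal -0.0804 0.7570 0.6485
    outer loop
      vertex 12.148 18.549 0.000
      vertex 4.942 17.784 0.000
      vertex 9.468 9.468 10.268
    endloop
  endfacet
  facet normal -0.5920 0.4785 0.6485
    outer loop
      vertex 4.942 17.784 0.000
      vertex 0.387 12.148 0.000
      vertex 9.468 9.468 10.268
    endloop
  endfacet
  facet normal -0.7570 -0.0804 0.6485
    outer loop
      vertex 0.387 12.148 0.000
      vertex 1.152 4.942 0.000
      vertex 9.468 9.468 10.268
    endloop
  endfacet
  facet normal -0.4785 -0.5920 0.6485
    outer loop
      vertex 1.152 4.942 0.000
      vertex 6.788 0.387 0.000
      vertex 9.468 9.468 10.268
    endloop
  endfacet
  facet normal 0.0804 -0.7570 0.6485
    outer loop
      vertex 6.788 0.387 0.000
      vertex 13.994 1.152 0.000
      vertex 9.468 9.468 10.268
    endloop
  endfacet
  facet normal 0.5920 -0.4785 0.6485
    outer loop
      vertex 13.994 1.152 0.000
      vertex 18.549 6.788 0.000
      vertex 9.468 9.468 10.268
    endloop
  endfacet
  facet normal 0.7570 0.0804 0.6485
    outer loop
      vertex 18.549 6.788 0.000
      vertex 17.784 13.994 0.000
      vertex 9.468 9.468 10.268
    endloop
  endfacet
endsolid part

The G0 Z moves step by Δz≈1.467 mm. The G1 loops shrink linearly with z, so the solid tapers from its base footprint up to z≈10.3. Closing with a flat bottom cap and the tapered top and triangulating gives 14 facets — a regular 8-sided pyramid, base circumscribed radius ≈ 9.47 mm, apex at z ≈ 10.3 mm.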